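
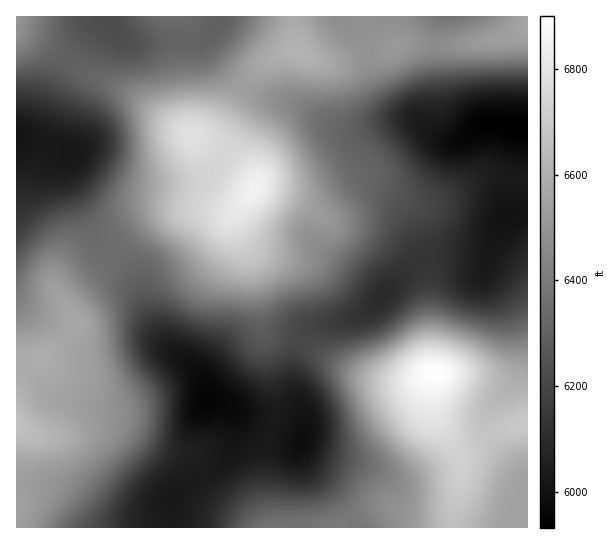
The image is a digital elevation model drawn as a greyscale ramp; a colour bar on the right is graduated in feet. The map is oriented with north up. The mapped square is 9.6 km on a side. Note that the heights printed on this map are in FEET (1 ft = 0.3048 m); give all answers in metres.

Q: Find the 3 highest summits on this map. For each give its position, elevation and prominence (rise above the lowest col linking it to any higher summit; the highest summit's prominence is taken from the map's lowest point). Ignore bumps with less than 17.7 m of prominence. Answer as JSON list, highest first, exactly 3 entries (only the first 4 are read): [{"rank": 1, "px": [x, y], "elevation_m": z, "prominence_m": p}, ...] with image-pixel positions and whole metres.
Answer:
[{"rank": 1, "px": [434, 374], "elevation_m": 2103, "prominence_m": 295}, {"rank": 2, "px": [255, 187], "elevation_m": 2088, "prominence_m": 196}, {"rank": 3, "px": [299, 51], "elevation_m": 2016, "prominence_m": 25}]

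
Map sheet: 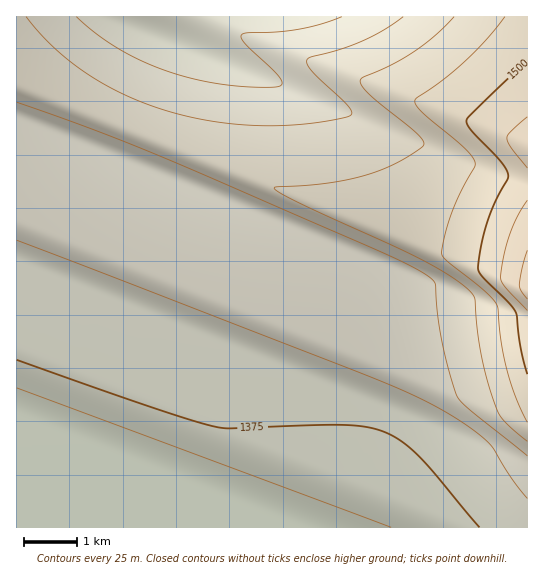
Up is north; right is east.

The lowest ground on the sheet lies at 1330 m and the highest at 1560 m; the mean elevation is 1410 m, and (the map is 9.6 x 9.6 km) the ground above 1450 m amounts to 15.5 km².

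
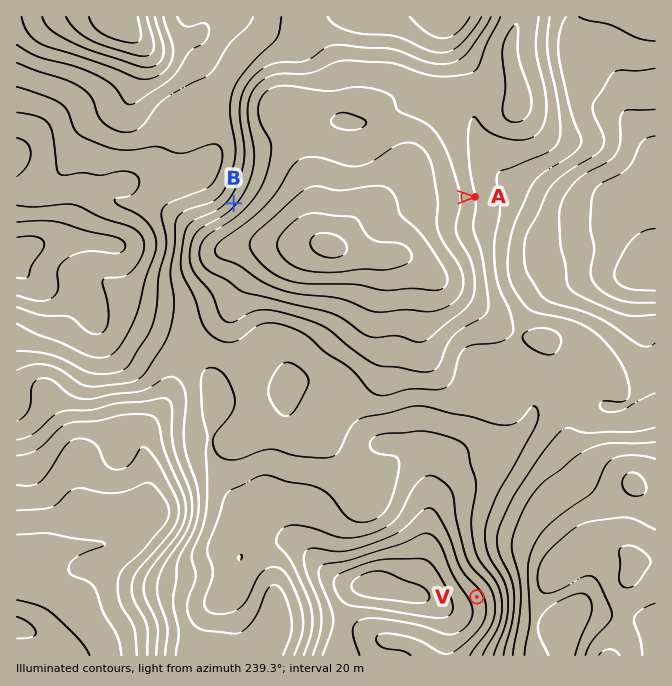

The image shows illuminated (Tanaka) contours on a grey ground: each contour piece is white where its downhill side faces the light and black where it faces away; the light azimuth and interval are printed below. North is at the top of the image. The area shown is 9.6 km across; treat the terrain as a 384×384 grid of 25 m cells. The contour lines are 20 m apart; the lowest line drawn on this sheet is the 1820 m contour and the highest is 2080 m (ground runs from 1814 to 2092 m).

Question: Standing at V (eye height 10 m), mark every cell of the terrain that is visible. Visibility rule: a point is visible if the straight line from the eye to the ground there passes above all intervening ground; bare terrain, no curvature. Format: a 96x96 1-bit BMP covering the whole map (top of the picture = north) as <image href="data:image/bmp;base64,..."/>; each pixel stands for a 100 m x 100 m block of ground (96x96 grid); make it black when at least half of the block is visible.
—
<image width="96" height="96" href="data:image/bmp;base64,Qk2+BAAAAAAAAD4AAAAoAAAAYAAAAGAAAAABAAEAAAAAAIAEAAATCwAAEwsAAAIAAAAAAAAA////AAAAAAAAAAAAAAAAAAAB8H8AAAAAAAAAAAAB8H8AAAAAAAAAAAAB8H8AAAAAAAAAAAAB8P8AAAAAAAAAAAAB+f8AAAAAAAAAAAAB//8AAAAAAAAAAD4B//8AAAAAAAAAAP4B//8AAAAAAAAAAf8B/n8AAAAAAAAAAf8B/n8AAAAAAAAAAf8B//8AAAAAAAAAAf4B//8AAAAAAAAAAf4H//8AAAAAAAAAAf8///8AAAAAAAAAAf////8AAAAAAAAAAf////8AAAAAAAAAAf////8AAAAAAAAAAf////8AAAAAAAAAAf////8AAAAAAAAAAf////8AAAAAAAAAAf////8AAAAAAAAAAf////8AAAAAAAAAAf////8AAAAAAAAAAf////8AAAAAAAAAAP////8AAAAAAAAAAH////8AAAAAAAAAAH////8AAAAAAAAAAH////8AAAAAAAAAAP////8AAAAAAAAAAf////8AAAAAAAAAAf////8AAAAAAAAAAH////8AAAAAAAAAAAf///8AAAAAAAAAAAB///8AAAAAAAAAAAA///8AAAAAAAAAAAA///8AAAAAAAAAAAA///8AAAAAAAAAAAB///8AAAAAAAAAAAB///8AAAAAAAAAAAf///8AAAAAAAAAAA////8AAAAAAAAAAA////8AAAAAAAAAAB/8//8AAAAAAAAAAB/wf/8AAAAAAAAAAAHAf/8AAAAAAAAAAAAAf/8AAAAAAAAAAAAAf/8AAAAAAAAAAAAAf/8AAAAAAAAAAAAwf/8AAAAAAAAAAAB///8AAAAAAAAAAAB///8AAAAAAAAAAAB///8AAAAAAAAAAAD///8AAAAAAAAAAAH///8AAAAAAAAAAAH///8AAAAAAAAAAAH///8AAAAAAAAAAAP///8AAAAAAAAAAAP///8AAAAAAAAAAAP///wAAAAAAAAAAAf//wAAAAAAAAAAAAf//4AAAAAAAAAAAA///4AAAAAAAAAAAD///8AAAAAAAAAAAH/B/8AAAAAAAAAAAH+B/8AAAAAAAAAAAH/B/+AAAAAAAAAAAE/A/+AAAAAAAAAAAH/A//AAAAAAAAAAAP/AD/AAAAAAAAAAAP/gAwAAAAAAAAAAAf/gAAAAAAAAAAAAAf/AAAAAAAAAAAAAA//AAAAAAAAAAAAAA/+AAAAAAAAAAAAAB/4AAAAAAAABAAAQD/wAAAAAAAADgAD///gAAAAAAAABwAH///gAAAAAAAABwAP///gAAAAAAAABwAf///gAAAAAAAADwA////gAAAAAAAADwA////wAAAAAAAAH4B////wAAAAAAAAD4B////wAAAAAAAAD8D////wAAAAAAAAB//////4AAAAAAAAB//////4AAAAAAAAB//////4AEAAAAAAA//////4AMAAAAAAAf/////4AeAAAAAAAP/////4AeAAAAAAAH/////8A8AAAAAAAD/////8A4AAAAAAAD/////+AwAAAAAAAB8////+BwAAAAAAAB8/////BwAA="/>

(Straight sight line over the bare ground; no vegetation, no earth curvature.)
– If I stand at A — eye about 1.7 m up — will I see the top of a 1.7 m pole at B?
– Yes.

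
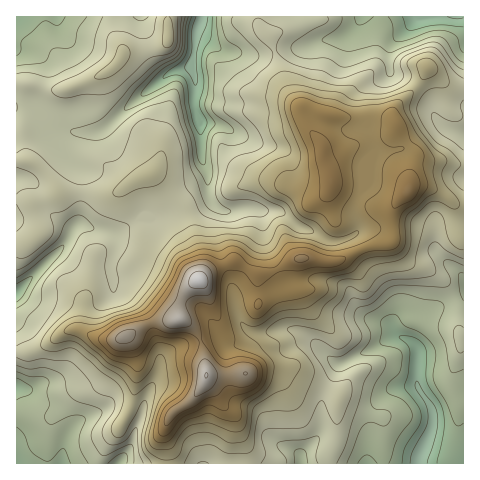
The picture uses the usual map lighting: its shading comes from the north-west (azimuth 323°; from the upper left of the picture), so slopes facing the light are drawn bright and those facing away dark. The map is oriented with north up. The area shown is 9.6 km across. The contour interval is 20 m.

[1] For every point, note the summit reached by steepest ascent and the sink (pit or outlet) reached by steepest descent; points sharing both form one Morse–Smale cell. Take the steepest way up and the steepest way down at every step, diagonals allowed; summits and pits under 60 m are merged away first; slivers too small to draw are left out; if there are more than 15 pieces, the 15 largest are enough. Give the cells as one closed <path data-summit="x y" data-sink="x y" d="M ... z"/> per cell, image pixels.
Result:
<path data-summit="200 280" data-sink="420 455" d="M316 112l-14 0 0 4 6 11 14 18 1 12 7 17 1 9 4 5 23 8 14 10 19 1 4-2-2 34-4 5-24 3-26 14-9 1-15-3-18 0-24 13-9 2-8 0-24-13-23 11-14 10-10 10-4 9-2 18 9 4 11 13 6 25 1 17-10 18-7 6-13 7-9 14-3 7 2 34 298-1 0-257-11-3-21-14-13-4-10 2 1-15 6-14 0-6-12-13-9-18-46-2z"/><path data-summit="200 280" data-sink="201 20" d="M258 16l-90 0 1 24-5 5-25 7-15 1-12 15-14 9-34 13-16 0-17-6-14 0-1 160 11 0 11-10-7-31 26-11 53 2 8-2 14-10 16-7 10 2 30 33 12 45 0 25 9-8 23-11 24 13 8 0 9-2 24-13 18 0 15 3 9-1 26-14 26-5 2-3 0-33-21 0-14-10-23-8-4-5-1-9-7-17-1-12-14-18-5-8-2-11-15-21-13-42-3-6-9-10z"/><path data-summit="200 280" data-sink="17 293" d="M154 175l-13 2-23 15-8 2-53-2-27 11 8 31-11 10-11 1 1 107 12 0 10-4 30-18 11 0 23 9 16 0 28-15 12-4 20-1 0-14 6-13 14-12 1-25-15-49z"/><path data-summit="200 280" data-sink="17 463" d="M182 319l-28 3-35 17-16 0-23-9-11 0-30 18-10 4-12 0-1 111 149 1 2-13-3-21 3-7 9-14 13-7 7-6 10-18-1-17-6-25-10-12z"/><path data-summit="200 280" data-sink="459 17" d="M463 16l-204 0 0 9 11 14 16 48 15 21 0 5 15-1 33 7 46 2-2-9 2-4 25-25 7-15 26 19 11 0z"/><path data-summit="200 280" data-sink="17 17" d="M167 16l-150 0-1 67 15 1 17 6 16 0 34-13 14-9 12-15 15-1 25-7 5-5z"/><path data-summit="200 280" data-sink="201 20" d="M428 68l-8 15-27 29 7 20 16 20 0 6-6 14-1 15 4-2 12 1 16 7 14 11 8 1 1-117-11-1-7-3z"/>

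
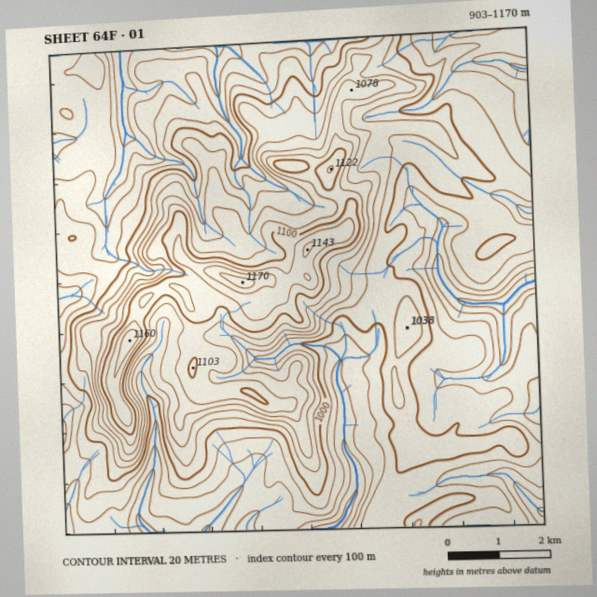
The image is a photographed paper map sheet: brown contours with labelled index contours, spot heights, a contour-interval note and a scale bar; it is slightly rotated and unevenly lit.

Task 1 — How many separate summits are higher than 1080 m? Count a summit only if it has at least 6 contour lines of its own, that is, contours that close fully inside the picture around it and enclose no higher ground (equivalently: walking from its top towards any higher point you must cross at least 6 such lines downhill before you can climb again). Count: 1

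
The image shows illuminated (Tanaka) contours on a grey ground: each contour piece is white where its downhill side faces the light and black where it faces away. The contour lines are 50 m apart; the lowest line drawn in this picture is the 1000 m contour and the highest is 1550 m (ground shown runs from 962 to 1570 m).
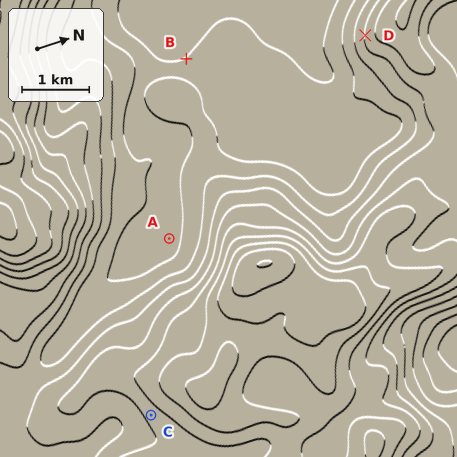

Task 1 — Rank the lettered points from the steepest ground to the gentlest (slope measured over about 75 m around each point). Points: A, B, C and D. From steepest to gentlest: D C B A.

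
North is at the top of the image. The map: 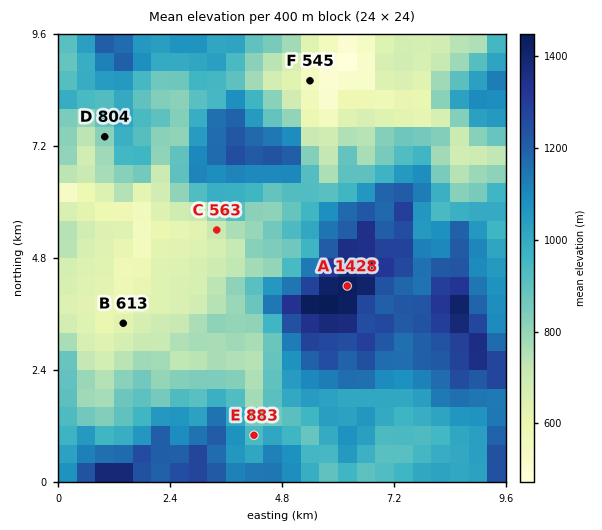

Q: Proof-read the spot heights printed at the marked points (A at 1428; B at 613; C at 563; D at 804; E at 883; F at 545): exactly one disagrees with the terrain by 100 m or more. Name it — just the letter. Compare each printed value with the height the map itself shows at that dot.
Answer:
C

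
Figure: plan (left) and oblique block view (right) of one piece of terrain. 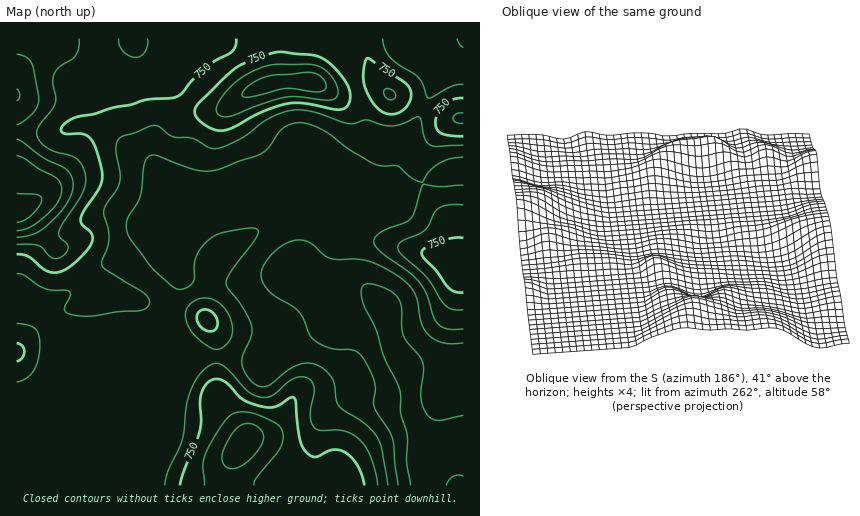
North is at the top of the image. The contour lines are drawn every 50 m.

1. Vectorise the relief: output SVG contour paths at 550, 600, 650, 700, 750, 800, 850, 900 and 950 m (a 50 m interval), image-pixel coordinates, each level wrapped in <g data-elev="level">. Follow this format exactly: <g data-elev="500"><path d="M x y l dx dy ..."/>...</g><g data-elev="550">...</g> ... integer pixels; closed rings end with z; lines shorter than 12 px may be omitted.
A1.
<g data-elev="550"><path d="M411 485l-4-23 0-26-6-23-1-22-16-34-9-29-12-25-2-12 3-6 8-1 13 4 8 5 6 7 3 8 0 19 1 8 5 8 12 14 3 7-2 33 2 9 4 8 5 5 6 1 25-5"/><path d="M463 476l-5-1-5 2-5 4-2 4"/></g><g data-elev="600"><path d="M398 485l-5-45-4-9-15-24-1-6 2-17-10-23-5-7-5-3-25-3-17-8-4-6-5-15-5-7-7-6-18-11-8-8-5-10 2-10 6-9 9-9 10-7 10-2 12 3 15 12 5 3 28 1 14 3 25 13 14 12 6 12 5 25 8 12 7 5 7 2 19 0"/></g><g data-elev="650"><path d="M388 485l-6-36-4-10-13-15-26-18-3-6-3-20-8-10-12-6-13 0-13 7-16 13-7 3-6-1-5-3-8-11-3-7 0-6 9-23 1-10-8-17-16-21-2-6 6-12 24-32 2-5 0-3-8-2-19 3-13 3-8 5-8 8-6 10-3 25-7 6-7 1-8-4-23-21-19-28-3-7 1-8 12-23 5-33 2-6 4-3 8 0 38 14 11 1 9-1 46-17 7-6 12-17 13-7 11 0 12 4 13 7 20 16 21 13 10 3 17 0 13 11 10 5 9-12 9-7 11-4 13-2"/><path d="M463 185l-23 2-17-3-9 28-3 6-6 5-23 9-7 5-1 5 2 4 5 6 28 20 11 11 7 12 7 22 5 7 9 5 15 0"/></g><g data-elev="700"><path d="M378 485l-7-28-5-10-6-7-14-9-10-1-16 0-7-4-3-13 4-24-1-6-4-4-5-2-9 1-8 5-15 13-6 1-6 0-11-5-22-24-6-4-5-1-7 3-7 6-11 17-4 16-5 35-14 31-3 14"/><path d="M17 382l9-4 7-7 5-10 2-16-1-10-4-6-7-4-11-2"/><path d="M214 349l8-1 7-7 3-8 0-11-5-10-7-9-10-4-10 0-7 3-5 5-3 7 1 7 4 8 6 8 10 8z"/><path d="M17 274l7 1 14 10 8 4 23 2 1 5-6 13 3 4 4 2 23 1 24-4 21-1 9-4 2-6-4-6-40-25-4-4 0-3 5-16 2-9-5-28 3-7 10-14 3-9 0-8-4-20 1-10 5-5 29-11 8 1 14 10 20 1 15 9 7 2 9-3 18-8 28-20 21-8 9 0 12 1 36 12 6 1 13-4 22 6 11-2 18-7 3 2 4 20 5 6 7 1 26-1"/><path d="M463 205l-15 0-9 3-5 5-5 12-4 5-23 11-4 6 3 7 26 24 18 27 8 4 10 1"/><path d="M463 85l-11 1-24 12-6-15-4-6-21-14-8-7-5-8-1-9"/></g><g data-elev="750"><path d="M364 485l-2-10-4-9-5-7-7-6-6-3-7 0-18 7-4-1-6-6-6-12-5-40-4 0-16 9-14-1-17-6-16-17-11-4-8 3-6 10-2 9 1 19-1 11-16 40-4 14"/><path d="M17 361l5-3 2-7-2-5-5-3"/><path d="M210 331l4 0 3-3 1-5-1-4-7-8-8-1-5 4 0 8 5 6z"/><path d="M17 254l12 3 18 14 10 1 9-3 9-6 11-12 6-8 0-8-10-11-1-5 3-8 17-27 1-8-1-9-5-19-6-10-8-4-19-1-2-3 3-6 12-7 18-3 19-6 18-3 15-5 25-2 7-2 5-4 10-13 16-14 23-14 4-5 0-7"/><path d="M463 238l-10 0-13 4-14 5-3 3-1 3 2 5 12 13 12 17 7 4 8 0"/><path d="M214 130l7 1 8-2 33-17 26-9 16 0 30 6 8 0 5-2 2-4 0-13-3-8-8-11-9-8-8-5-9-3-29-3-11 1-35 14-13 11-27 27-2 7 2 6 8 7z"/><path d="M385 113l11 1 9-5 6-10-1-9-6-8-36-24-3 3-2 10 2 17 10 17z"/><path d="M463 98l-9 1-9 5-7 9-3 10 2 7 4 3 8 2 14 1"/></g><g data-elev="800"><path d="M254 485l3-8 23-28 3-7 0-8-3-7-6-5-18-8-13-2-9 1-6 5-19 29-6 16 1 22"/><path d="M17 244l22 2 11 11 5 2 7-2 6-7-1-6-8-8 0-5 24-38 3-11-1-9-4-10-6-5-21-7-10-5-6-7-1-7 3-7 12-15 3-7 1-6-3-15 1-8 6-7 15-11 4-8 0-9"/><path d="M223 117l9-1 27-11 26-8 12 0 28 3 8 0 4-4 0-8-8-14-13-9-36-1-13 2-23 10-18 15-7 11-3 7 2 5z"/><path d="M463 113l-7 1-3 4 3 5 7 0"/><path d="M388 99l6 0 2-4-4-5-6-1-2 1 0 3z"/><path d="M119 39l0 5 4 7 6 4 7 2 5-1 4-4 2-6 1-7"/></g><g data-elev="850"><path d="M228 468l7 0 8-3 8-7 8-9 4-7 1-6-3-5-4-5-7-2-6 0-6 3-6 7-7 13-3 9 1 7z"/><path d="M17 237l18-4 15-11 17-19 5-9 1-10-2-8-5-7-23-11-19-15-7-4"/><path d="M17 125l7-4 9-8 4-7 2-7-7-36-6-6-9-3"/><path d="M244 97l11-1 31-8 34 4 5-2 1-5-4-8-9-4-40 2-11 3-13 7-6 7-1 3z"/></g><g data-elev="900"><path d="M17 231l14-5 17-12 11-13 3-12-2-7-4-5-17-8-15-11-7-2"/><path d="M17 101l3-5-1-5-2-2"/></g><g data-elev="950"><path d="M17 222l7-1 7-5 8-9 3-7-1-3-3-2-21-2"/></g>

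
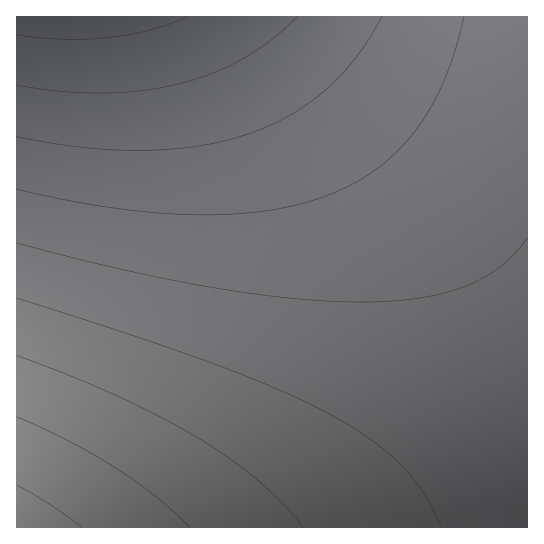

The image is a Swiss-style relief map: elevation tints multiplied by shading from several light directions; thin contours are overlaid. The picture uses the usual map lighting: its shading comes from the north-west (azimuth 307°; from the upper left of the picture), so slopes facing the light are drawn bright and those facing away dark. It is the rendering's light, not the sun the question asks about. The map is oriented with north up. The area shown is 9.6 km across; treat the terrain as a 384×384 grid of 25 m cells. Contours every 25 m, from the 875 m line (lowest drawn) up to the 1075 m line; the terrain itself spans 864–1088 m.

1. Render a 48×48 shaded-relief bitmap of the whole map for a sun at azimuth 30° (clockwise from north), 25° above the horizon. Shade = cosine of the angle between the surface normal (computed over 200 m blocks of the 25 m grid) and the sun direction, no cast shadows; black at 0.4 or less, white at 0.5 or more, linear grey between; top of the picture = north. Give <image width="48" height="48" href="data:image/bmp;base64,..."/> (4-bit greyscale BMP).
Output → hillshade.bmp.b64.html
<image width="48" height="48" href="data:image/bmp;base64,Qk32BAAAAAAAAHYAAAAoAAAAMAAAADAAAAABAAQAAAAAAIAEAAATCwAAEwsAABAAAAAAAAAAAAAAABEREQAiIiIAMzMzAERERABVVVUAZmZmAHd3dwCIiIgAmZmZAKqqqgC7u7sAzMzMAN3d3QDu7u4A////AGZmZmZmZmZmZmZVVVVVVVVVVVRERERERGZmZmZmZmZmZmZlVVVVVVVVVVRERERERGZmZmZmZmZmZmZlVVVVVVVVVVRERERERGZmZmZmZmZmZmZmVVVVVVVVVVRERERERGZmZmZmZmZmZmZmVVVVVVVVVVVERERERGZmZmZmZmZmZmZmVVVVVVVVVVVERERERGZmZmZmZmZmZmZmZVVVVVVVVVVERERERGZmZmZmZmZmZmZmZVVVVVVVVVVERERERGZmZmZmZmZmZmZmZVVVVVVVVVVERERERGZmZmZmZmZmZmZmZVVVVVVVVVVERERERGZmZmZmZmZmZmZmZVVVVVVVVVVERERERGZmZmZmZmZmZmZmZVVVVVVVVVRERERERGZmZmZmZmZmZmZmZVVVVVVVVVRERERERHdmZmZmZmZmZmZmZVVVVVVVVVRERERERHd2ZmZmZmZmZmZmZVVVVVVVVVRERERERHd3ZmZmZmZmZmZmZVVVVVVVVVRERERERHd3dmZmZmZmZmZmZVVVVVVVVURERERERHd3dmZmZmZmZmZmVVVVVVVVVURERERERHd3dmZmZmZmZmZmVVVVVVVVVURERERERHd3d2ZmZmZmZmZmVVVVVVVVVERERERERHd3d2ZmZmZmZmZmVVVVVVVVVERERERERHd3d2ZmZmZmZmZmVVVVVVVVRERERERERHd3d2ZmZmZmZmZlVVVVVVVVRERERERERHd3d2ZmZmZmZmZlVVVVVVVVRERERERERHd3d2ZmZmZmZmZlVVVVVVVURERERERERHd3d2ZmZmZmZmZVVVVVVVVURERERERERHd3d2ZmZmZmZmZVVVVVVVVEREREREREQ3d3d2ZmZmZmZmZVVVVVVVVEREREREREQ3d3dmZmZmZmZmVVVVVVVVREREREREREM3d3dmZmZmZmZmVVVVVVVVRERERERERDM3d3dmZmZmZmZmVVVVVVVUREREREREQzM3d3dmZmZmZmZlVVVVVVVUREREREREMzM3d3dmZmZmZmZlVVVVVVVEREREREREMzM3d3dmZmZmZmZlVVVVVVVERERERERDMzM3d3dmZmZmZmZVVVVVVVREREREREQzMzM3d3dmZmZmZmZVVVVVVVREREREREMzMzM3d3dmZmZmZmZVVVVVVURERERERDMzMzM3d3dmZmZmZmVVVVVVVURERERERDMzMzM3d3ZmZmZmZmVVVVVVVEREREREQzMzMzM3d3ZmZmZmZmVVVVVVVEREREREMzMzMzM3d3ZmZmZmZlVVVVVVRERERERDMzMzMzM3d3ZmZmZmZlVVVVVVRERERERDMzMzMzM3d3ZmZmZmZlVVVVVUREREREQzMzMzMzM3d3ZmZmZmZlVVVVVUREREREMzMzMzMzM3d3ZmZmZmZVVVVVVUREREREMzMzMzMzM3d3ZmZmZmZVVVVVVERERERDMzMzMzMzM3d3ZmZmZmZVVVVVVERERERDMzMzMzMzM3d3ZmZmZmZVVVVVREREREQzMzMzMzMzMg=="/>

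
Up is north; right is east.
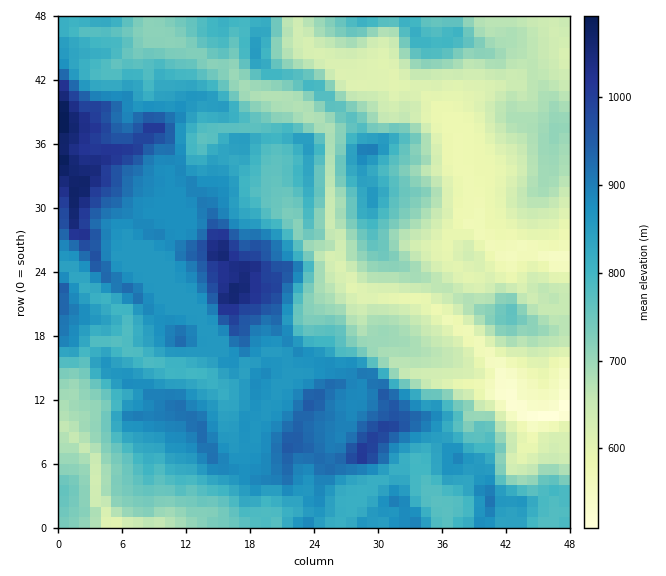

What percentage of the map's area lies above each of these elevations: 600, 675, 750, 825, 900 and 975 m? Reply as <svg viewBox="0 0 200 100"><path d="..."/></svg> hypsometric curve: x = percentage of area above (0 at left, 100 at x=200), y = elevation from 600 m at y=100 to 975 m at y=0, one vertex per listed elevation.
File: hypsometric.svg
<svg viewBox="0 0 200 100"><path d="M184 100l-36-20-34-20-37-20-49-20-18-20"/></svg>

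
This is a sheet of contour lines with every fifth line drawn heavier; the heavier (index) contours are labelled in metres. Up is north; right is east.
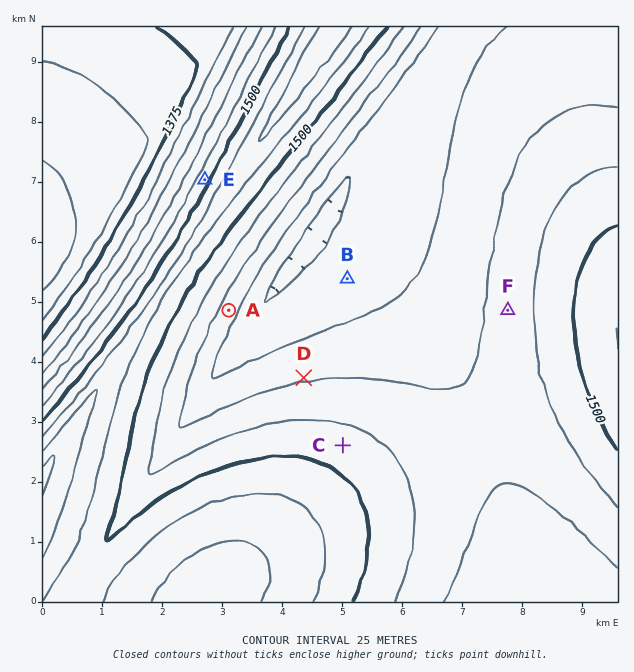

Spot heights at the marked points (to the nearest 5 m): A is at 1435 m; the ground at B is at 1410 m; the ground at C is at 1485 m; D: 1445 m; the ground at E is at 1490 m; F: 1460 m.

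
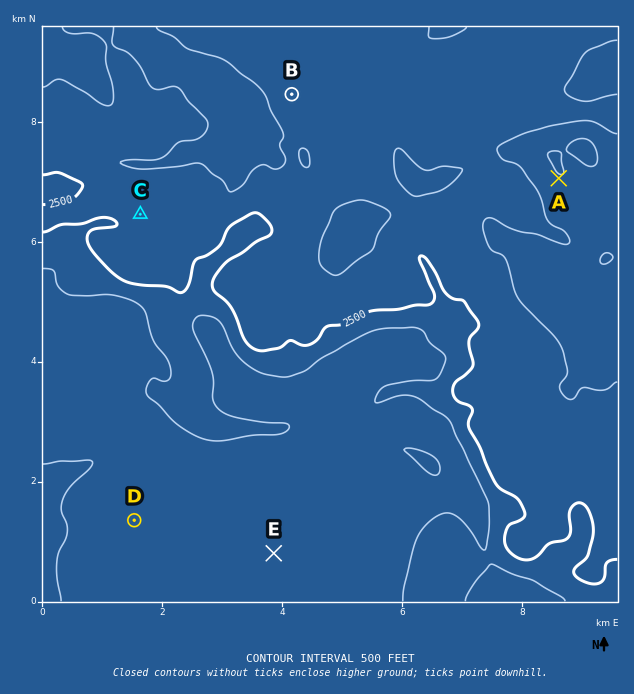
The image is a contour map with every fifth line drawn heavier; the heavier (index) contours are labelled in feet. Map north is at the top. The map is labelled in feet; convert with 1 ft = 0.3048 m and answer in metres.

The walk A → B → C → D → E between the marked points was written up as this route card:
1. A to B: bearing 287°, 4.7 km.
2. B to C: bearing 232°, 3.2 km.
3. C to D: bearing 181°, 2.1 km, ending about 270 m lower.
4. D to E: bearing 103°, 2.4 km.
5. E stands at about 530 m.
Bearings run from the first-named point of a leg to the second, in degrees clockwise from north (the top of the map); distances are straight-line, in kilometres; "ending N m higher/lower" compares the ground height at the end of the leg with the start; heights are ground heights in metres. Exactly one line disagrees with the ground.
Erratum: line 3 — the distance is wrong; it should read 5.1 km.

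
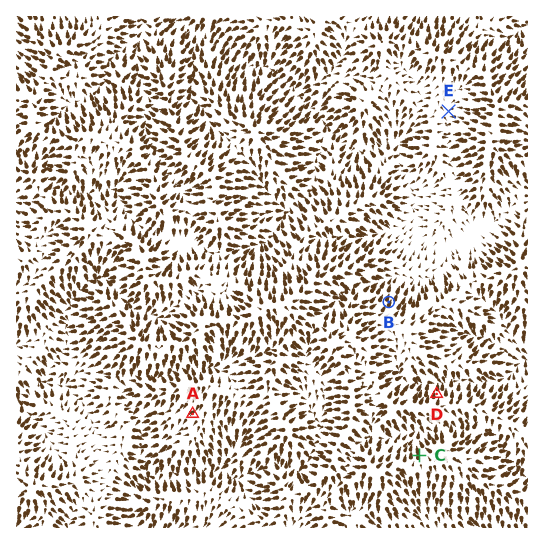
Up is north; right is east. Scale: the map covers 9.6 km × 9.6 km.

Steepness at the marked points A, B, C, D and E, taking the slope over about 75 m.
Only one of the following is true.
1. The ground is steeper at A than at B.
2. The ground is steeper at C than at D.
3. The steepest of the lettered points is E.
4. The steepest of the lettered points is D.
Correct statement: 4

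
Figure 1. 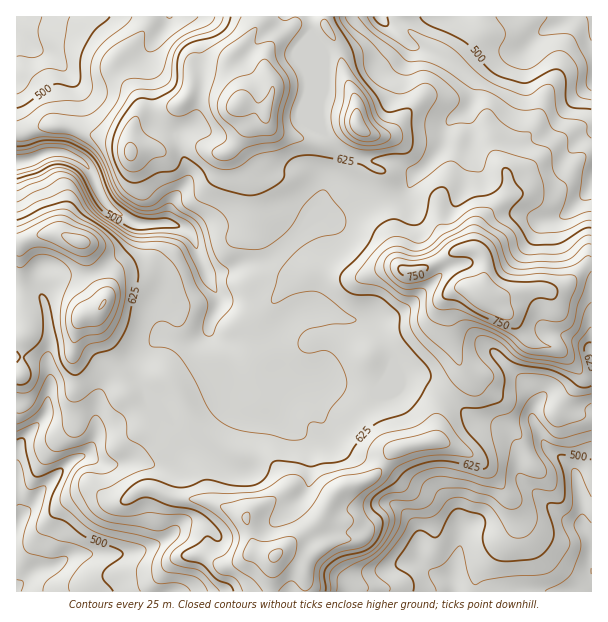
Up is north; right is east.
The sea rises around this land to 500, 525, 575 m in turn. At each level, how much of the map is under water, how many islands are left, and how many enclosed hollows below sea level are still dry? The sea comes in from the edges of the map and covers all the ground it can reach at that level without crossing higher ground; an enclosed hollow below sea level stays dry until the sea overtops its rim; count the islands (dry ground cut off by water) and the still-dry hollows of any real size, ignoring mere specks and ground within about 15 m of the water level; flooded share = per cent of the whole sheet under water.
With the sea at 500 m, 12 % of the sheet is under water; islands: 0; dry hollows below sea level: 0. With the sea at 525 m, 17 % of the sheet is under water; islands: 0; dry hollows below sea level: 0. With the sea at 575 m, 30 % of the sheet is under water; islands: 0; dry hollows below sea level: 0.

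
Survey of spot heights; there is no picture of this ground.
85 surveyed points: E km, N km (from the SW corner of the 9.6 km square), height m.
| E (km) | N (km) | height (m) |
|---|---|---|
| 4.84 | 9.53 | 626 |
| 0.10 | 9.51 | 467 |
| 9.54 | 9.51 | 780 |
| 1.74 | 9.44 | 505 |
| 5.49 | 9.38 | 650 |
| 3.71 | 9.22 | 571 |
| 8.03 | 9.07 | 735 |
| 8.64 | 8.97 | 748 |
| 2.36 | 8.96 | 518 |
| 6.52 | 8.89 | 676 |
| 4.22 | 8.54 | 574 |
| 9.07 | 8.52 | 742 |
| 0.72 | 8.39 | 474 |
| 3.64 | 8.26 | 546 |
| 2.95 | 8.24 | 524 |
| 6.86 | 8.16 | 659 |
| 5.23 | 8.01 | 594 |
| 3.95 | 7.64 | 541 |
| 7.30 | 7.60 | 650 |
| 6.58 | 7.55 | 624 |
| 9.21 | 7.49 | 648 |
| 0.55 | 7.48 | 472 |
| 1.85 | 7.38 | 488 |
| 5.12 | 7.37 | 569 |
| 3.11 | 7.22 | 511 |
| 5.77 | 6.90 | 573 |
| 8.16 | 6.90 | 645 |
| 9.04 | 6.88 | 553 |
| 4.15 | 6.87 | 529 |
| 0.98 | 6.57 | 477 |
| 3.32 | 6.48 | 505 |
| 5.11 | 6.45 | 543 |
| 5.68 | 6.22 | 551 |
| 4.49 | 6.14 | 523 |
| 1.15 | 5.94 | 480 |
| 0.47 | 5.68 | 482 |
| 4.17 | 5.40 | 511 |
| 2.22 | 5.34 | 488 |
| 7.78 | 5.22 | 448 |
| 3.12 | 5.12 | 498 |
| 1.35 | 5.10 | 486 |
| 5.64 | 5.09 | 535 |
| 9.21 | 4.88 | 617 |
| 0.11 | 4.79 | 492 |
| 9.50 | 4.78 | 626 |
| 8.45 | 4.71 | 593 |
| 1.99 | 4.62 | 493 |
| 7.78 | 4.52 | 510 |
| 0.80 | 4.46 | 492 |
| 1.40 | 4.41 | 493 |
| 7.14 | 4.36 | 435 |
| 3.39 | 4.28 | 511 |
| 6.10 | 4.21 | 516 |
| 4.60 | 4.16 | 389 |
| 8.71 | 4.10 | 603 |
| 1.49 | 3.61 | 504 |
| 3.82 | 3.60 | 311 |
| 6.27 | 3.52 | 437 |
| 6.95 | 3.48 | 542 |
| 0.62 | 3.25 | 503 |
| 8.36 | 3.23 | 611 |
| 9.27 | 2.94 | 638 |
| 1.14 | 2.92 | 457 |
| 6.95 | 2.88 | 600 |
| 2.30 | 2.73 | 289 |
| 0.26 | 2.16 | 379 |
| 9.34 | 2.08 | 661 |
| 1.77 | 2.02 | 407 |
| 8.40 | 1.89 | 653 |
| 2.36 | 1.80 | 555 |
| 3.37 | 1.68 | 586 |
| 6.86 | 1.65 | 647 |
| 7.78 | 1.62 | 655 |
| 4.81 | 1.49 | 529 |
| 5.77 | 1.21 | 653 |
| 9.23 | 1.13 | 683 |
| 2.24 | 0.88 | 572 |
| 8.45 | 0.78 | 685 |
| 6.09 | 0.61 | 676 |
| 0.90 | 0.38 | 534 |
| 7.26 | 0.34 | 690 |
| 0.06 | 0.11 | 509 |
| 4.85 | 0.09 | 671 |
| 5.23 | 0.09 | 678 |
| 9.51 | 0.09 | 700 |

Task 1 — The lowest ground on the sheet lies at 265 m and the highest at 780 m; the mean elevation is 550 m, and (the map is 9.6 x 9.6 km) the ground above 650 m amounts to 16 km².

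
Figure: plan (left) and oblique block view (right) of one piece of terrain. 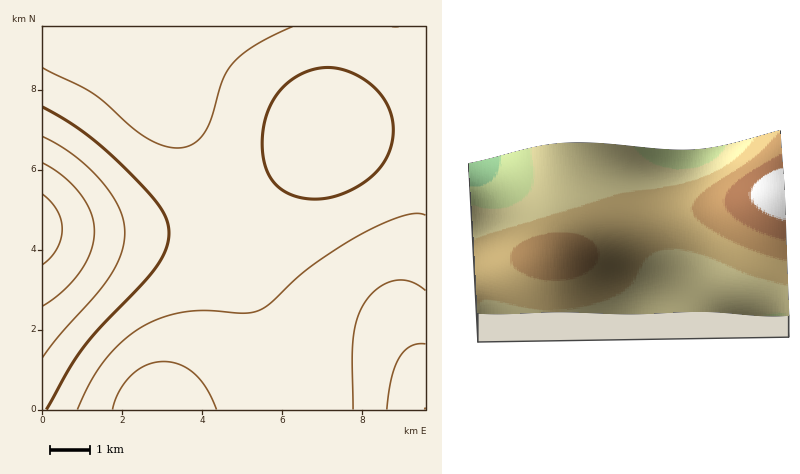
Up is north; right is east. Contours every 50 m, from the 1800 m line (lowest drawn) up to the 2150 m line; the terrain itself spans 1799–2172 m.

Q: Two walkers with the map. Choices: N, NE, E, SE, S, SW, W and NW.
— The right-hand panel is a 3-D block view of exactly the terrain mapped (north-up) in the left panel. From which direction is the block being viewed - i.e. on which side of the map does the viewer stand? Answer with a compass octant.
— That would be N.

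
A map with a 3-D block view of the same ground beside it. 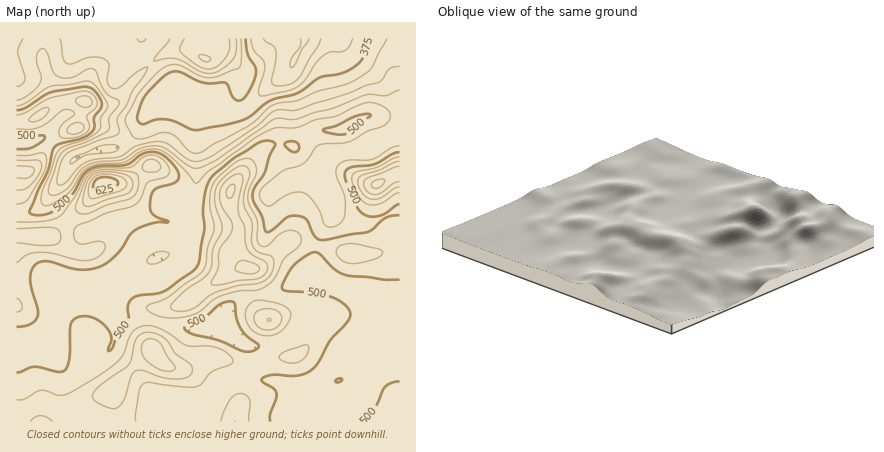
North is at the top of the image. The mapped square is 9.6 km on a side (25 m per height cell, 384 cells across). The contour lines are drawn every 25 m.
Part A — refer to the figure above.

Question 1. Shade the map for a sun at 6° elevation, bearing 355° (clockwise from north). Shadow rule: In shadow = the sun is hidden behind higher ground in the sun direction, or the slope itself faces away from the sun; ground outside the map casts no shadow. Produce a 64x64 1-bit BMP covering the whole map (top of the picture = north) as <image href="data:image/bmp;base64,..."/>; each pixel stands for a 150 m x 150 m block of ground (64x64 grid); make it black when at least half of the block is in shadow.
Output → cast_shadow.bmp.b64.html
<image width="64" height="64" href="data:image/bmp;base64,Qk0+AgAAAAAAAD4AAAAoAAAAQAAAAEAAAAABAAEAAAAAAAACAAATCwAAEwsAAAIAAAAAAAAA////AAAAAAAAAAAAAAAAAAAAAAAAAAAAAAAAAAAAAAAAAAAAAAAAAAAAAOAAAAAAAAAB8AAAAAAAAAP4AAAAAAAAA/AAAAAAAAADgAAAAAAAAAAAAAAAAAAAAAAAAAAAAAAAAAAAAAAAAAAAAGAAAAAAAAAA8AAAAAAAAAH4AAAAAAAcAPgAAAAAAD8AAAAAAAAAf+AAAAAAAAAf+AAAAAAAAAf8AAAAAAAAAf+AAAAAAAAA/8AAAAAAAAB/4AAAAAAAAB/gAAAAAAAAB+AAAAw8AAAAAAAAHjwAAAAAAAAeAAAAAAAAAD4AAAAAAAAAPAAAAAAAAAAAAAAAAAAAAAADAAAAAAAAAA/AAAAAAAAAH+AAAAAAHAAf8AAAAAA+AB/wAAAAAD/wD/AAAAAAPzgH8AAAAAB/PAfhgAEAAD88AAPAAYAABzyAA4ABgAABD8ADAAAAAAAH8AAAAAAAAAP4AAAAAAAAA/wAAAAAAAAD/wAAAAAAAGH/gAAAAA8A+P+AAAAAB4D4PgAAAAAAAHwAAAAAAAAADAwAAAAAAAAAHuAAAAAAAAA8IACAAAAAAAAAA8AAAAAAAAwH4AAAAAAADg/gAAAAAAAH//AAAAAAAAP/8AAAAAAAAf/wAAAAAAAA//AAAAAAAAB4AAAAAAAAAAAAAAAAAAAAAAAAAAAAAAAAAAAAAA=="/>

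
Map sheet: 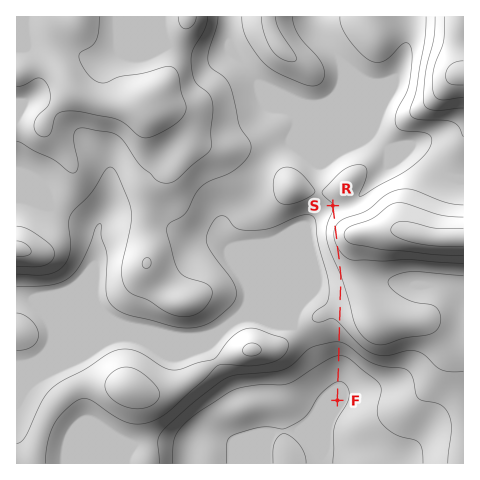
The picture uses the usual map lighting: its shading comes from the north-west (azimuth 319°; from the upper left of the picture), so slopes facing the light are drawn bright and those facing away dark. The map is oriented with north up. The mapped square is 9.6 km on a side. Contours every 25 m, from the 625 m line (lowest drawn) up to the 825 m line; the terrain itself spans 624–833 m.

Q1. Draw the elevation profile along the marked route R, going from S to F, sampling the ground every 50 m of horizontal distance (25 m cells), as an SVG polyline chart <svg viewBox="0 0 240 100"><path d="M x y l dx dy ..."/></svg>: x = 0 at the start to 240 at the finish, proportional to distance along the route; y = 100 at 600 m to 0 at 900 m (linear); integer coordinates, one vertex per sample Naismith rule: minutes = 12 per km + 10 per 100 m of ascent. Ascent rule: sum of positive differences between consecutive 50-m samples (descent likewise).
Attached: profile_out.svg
<svg viewBox="0 0 240 100"><path d="M0 59l3 0 3-1 3 0 2-1 3-1 3-2 3-1 3-1 3-2 3-1 3-1 2 0 3 0 3 0 3 0 3 0 3 1 3 1 2 1 3 1 3 1 3 0 3 1 3 1 3 1 3 0 2 1 3 0 3 1 3 0 3 1 3 0 3 1 2 0 3 1 3 0 3 1 3 0 3 1 3 0 3 0 2 1 3 0 3 0 3 0 3 1 3 0 3 0 2 1 3 0 3 1 3 1 3 0 3 1 3 1 3 2 2 1 3 1 3 2 3 1 3 1 3 2 3 1 2 2 3 1 3 1 3 1 3 1 3 1 3 1 3 0 2 1 3 1 3 0 3 0 3 1 3 0 3 0 2 0 3 0 3 0 3 0 3 0 2 0"/></svg>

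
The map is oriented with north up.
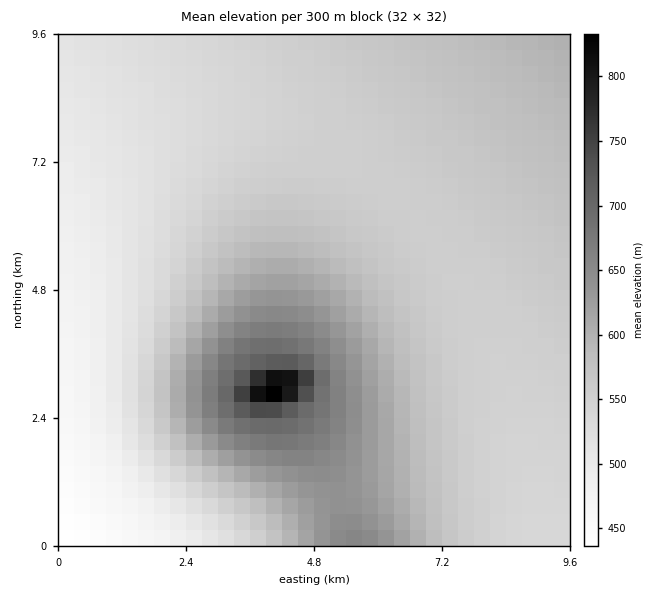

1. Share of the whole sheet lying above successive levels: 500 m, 90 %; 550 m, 63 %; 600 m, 18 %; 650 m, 7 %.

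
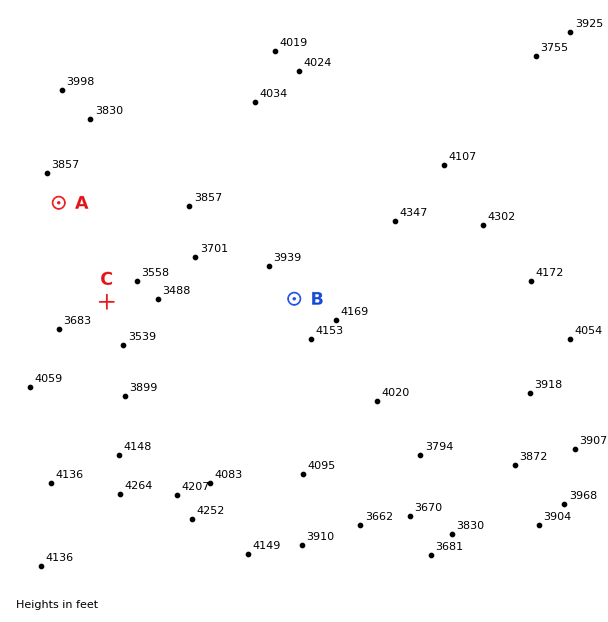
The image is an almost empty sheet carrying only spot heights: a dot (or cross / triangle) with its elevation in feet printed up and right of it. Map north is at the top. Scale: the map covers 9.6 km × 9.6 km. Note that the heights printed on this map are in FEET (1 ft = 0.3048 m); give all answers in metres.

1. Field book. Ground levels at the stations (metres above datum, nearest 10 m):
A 1140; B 1260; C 1080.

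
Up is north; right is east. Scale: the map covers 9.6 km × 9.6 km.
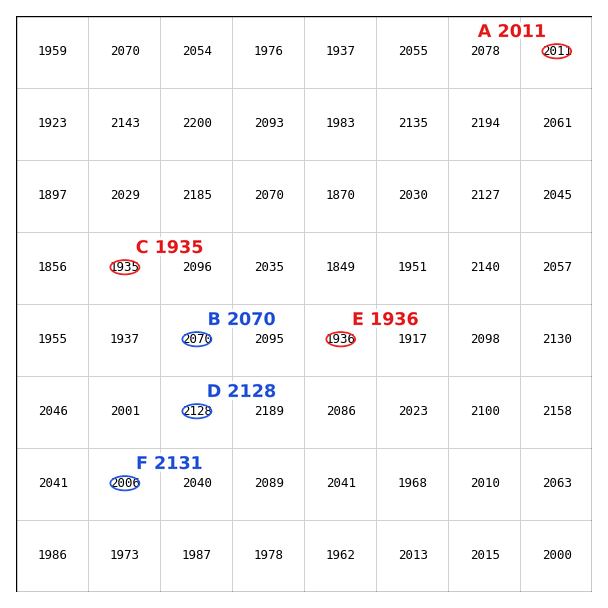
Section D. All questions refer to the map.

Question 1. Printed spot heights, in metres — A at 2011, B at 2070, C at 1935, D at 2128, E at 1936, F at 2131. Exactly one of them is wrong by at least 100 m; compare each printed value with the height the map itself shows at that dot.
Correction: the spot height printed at F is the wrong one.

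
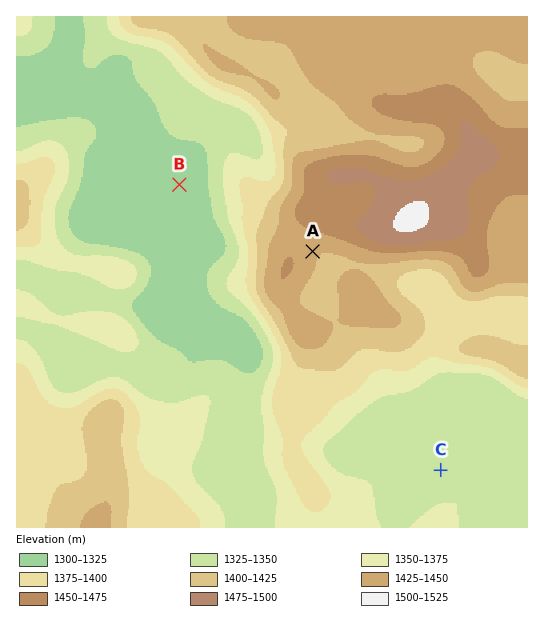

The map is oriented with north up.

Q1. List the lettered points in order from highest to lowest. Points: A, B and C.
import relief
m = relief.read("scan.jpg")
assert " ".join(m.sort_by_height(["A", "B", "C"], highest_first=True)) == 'A C B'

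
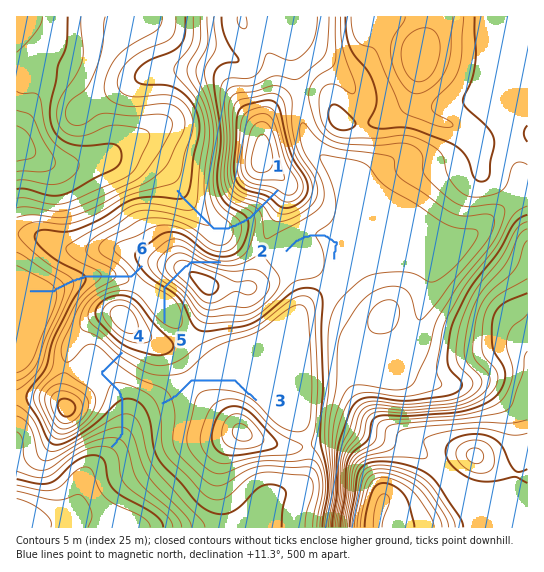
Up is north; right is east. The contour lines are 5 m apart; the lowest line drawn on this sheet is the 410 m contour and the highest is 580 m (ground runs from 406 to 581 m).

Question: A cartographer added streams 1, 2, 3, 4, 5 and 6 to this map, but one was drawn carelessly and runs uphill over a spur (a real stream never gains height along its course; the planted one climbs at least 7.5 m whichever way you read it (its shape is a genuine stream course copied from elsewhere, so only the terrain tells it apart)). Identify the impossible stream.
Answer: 5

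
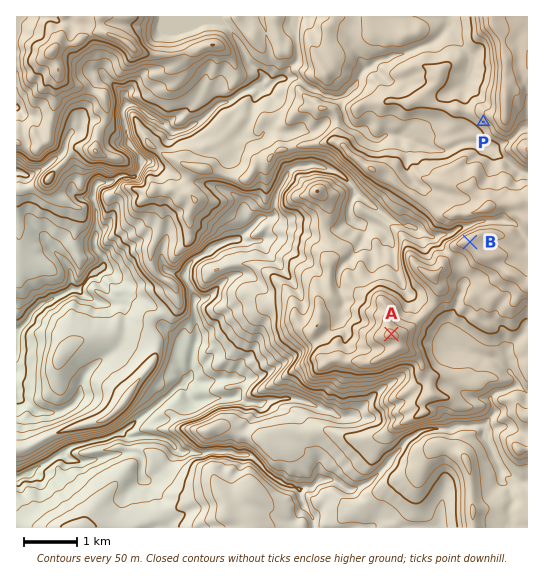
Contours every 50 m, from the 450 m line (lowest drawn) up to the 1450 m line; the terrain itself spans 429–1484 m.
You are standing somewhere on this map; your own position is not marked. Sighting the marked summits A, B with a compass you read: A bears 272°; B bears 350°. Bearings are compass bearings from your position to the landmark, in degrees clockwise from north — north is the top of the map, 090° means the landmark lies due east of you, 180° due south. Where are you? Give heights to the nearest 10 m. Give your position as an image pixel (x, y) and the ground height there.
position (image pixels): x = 487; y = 337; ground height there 1230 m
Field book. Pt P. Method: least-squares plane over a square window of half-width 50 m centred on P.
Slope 25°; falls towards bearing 222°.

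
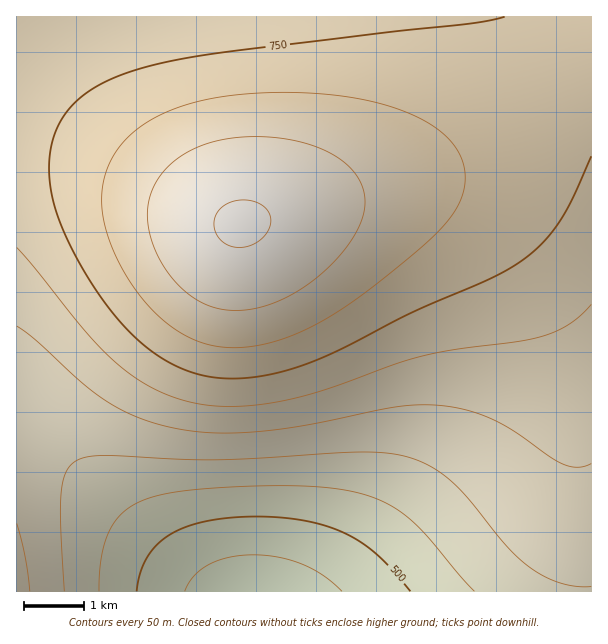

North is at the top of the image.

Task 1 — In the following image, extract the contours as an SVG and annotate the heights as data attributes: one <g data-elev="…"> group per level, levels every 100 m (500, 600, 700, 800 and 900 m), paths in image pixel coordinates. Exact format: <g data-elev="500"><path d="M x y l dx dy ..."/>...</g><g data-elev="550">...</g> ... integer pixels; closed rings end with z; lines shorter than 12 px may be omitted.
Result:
<g data-elev="500"><path d="M137 591l3-18 7-15 9-13 14-10 16-8 20-6 24-3 27-1 25 1 24 3 21 5 20 8 15 9 16 12 32 36"/></g><g data-elev="600"><path d="M64 591l-3-66 0-34 5-20 5-6 7-5 11-3 16-2 80 4 42 1 133-8 23 1 18 2 16 5 15 7 15 10 13 12 45 56 23 21 15 10 17 7 16 3 15 0"/></g><g data-elev="700"><path d="M17 248l71 87 34 33 21 15 21 10 24 8 24 5 34 0 39-6 41-11 69-25 27-8 31-6 62-8 24-5 15-5 13-7 12-8 12-13"/></g><g data-elev="800"><path d="M220 347l20 1 23-4 23-6 24-11 24-13 25-17 65-52 16-15 11-14 8-12 5-13 1-14-2-13-5-12-8-11-10-10-15-10-17-8-19-7-44-9-51-5-52 2-45 8-20 6-18 7-15 9-12 10-11 10-8 13-6 13-4 15-1 15 1 15 3 16 7 18 9 20 11 18 13 16 13 14 15 12 15 8 15 6z"/></g><g data-elev="900"><path d="M231 246l9 2 9-2 9-4 7-6 4-8 2-7-2-8-5-6-10-6-14-1-12 3-9 7-5 11 1 10 6 9z"/></g>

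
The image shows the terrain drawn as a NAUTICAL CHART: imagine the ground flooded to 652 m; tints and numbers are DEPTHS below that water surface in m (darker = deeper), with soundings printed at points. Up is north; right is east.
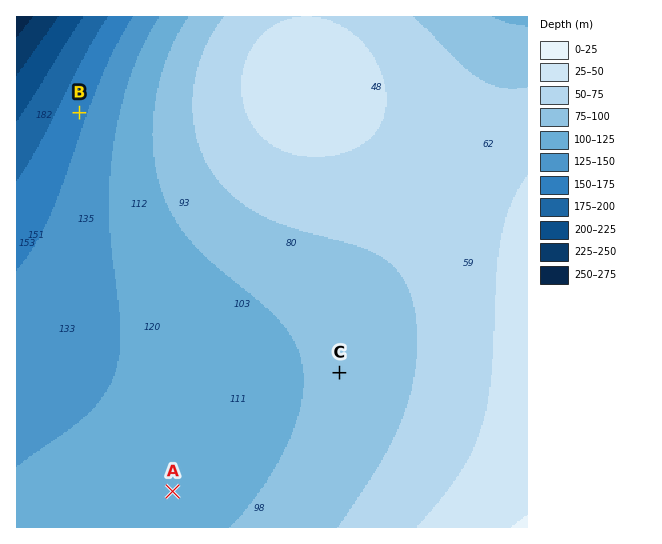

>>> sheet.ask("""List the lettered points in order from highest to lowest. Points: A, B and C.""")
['C', 'A', 'B']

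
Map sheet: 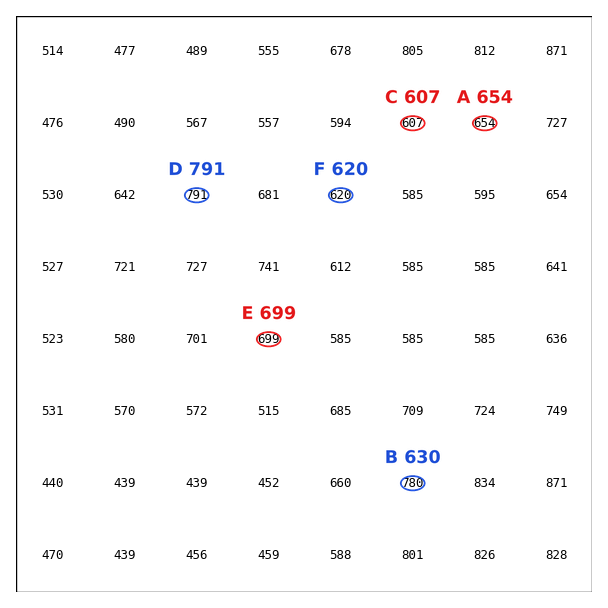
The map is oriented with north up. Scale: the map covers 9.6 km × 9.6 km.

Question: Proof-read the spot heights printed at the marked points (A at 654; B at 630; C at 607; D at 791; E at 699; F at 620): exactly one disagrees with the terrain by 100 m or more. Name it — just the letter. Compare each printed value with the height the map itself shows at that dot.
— B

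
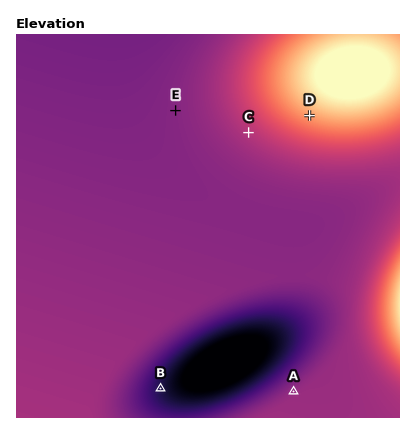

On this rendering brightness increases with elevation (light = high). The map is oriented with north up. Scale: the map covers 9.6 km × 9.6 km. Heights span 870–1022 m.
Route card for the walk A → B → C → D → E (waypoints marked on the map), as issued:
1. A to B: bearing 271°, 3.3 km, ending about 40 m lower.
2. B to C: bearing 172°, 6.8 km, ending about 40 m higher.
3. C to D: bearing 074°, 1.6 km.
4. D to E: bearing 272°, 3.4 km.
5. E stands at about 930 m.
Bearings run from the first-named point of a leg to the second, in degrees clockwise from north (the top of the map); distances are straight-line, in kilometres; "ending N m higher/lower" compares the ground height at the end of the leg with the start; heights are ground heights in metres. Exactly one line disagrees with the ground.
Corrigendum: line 2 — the bearing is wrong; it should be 019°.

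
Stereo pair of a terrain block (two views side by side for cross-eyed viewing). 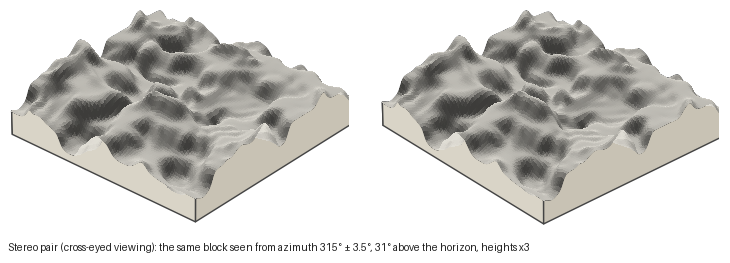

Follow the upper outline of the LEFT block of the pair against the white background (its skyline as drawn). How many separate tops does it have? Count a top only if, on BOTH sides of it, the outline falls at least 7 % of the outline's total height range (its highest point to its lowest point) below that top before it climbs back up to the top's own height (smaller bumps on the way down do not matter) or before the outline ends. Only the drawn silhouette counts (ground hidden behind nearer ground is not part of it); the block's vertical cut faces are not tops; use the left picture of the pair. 2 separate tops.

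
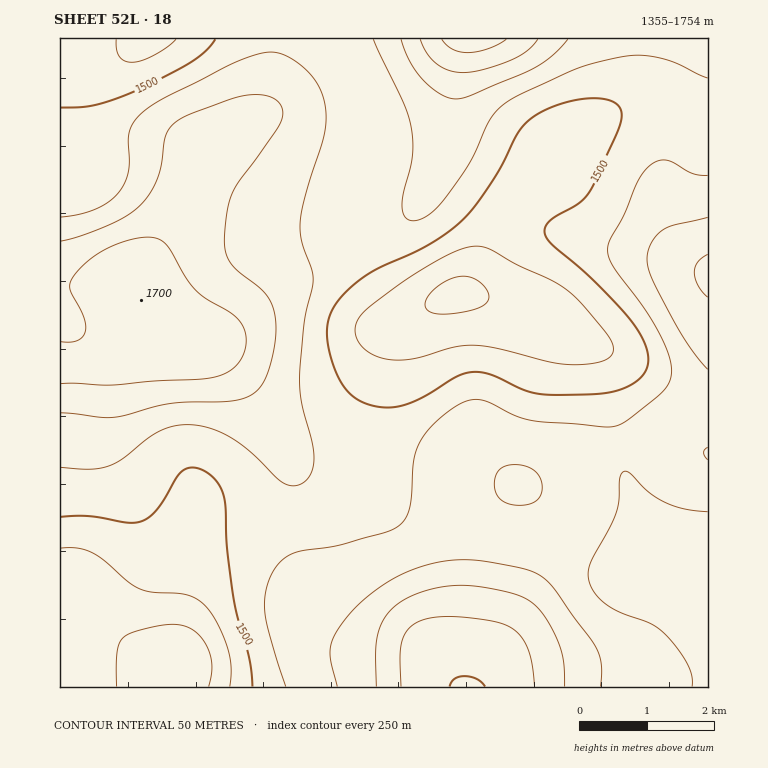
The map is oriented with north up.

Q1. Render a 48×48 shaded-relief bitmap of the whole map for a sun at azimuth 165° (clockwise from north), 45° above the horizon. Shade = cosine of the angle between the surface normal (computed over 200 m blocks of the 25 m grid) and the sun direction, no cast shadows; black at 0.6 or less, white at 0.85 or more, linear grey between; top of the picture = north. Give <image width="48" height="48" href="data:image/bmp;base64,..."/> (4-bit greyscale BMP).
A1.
<image width="48" height="48" href="data:image/bmp;base64,Qk32BAAAAAAAAHYAAAAoAAAAMAAAADAAAAABAAQAAAAAAIAEAAATCwAAEwsAABAAAAAAAAAAAAAAABEREQAiIiIAMzMzAERERABVVVUAZmZmAHd3dwCIiIgAmZmZAKqqqgC7u7sAzMzMAN3d3QDu7u4A////AHd3d3dlRERWd3ZmVVVWVVVmd3d3d3d3Znd3eId2VEVWZ3ZmVVVVVVVWZ3d3d3d2ZndniJmIdlZmZmZlVUVVRERVZmZmZmZmZXZniaqph2ZmZmZVRERERERFVlVVVWZmVXZniau6mHZmZmVUQyIjNERERVRERVVWZmZ3iau6mGZmZlVUMhESMzMzNERERVVWZmd4iaqql2VVVVVEMhABEiIiI0RVVVVWZ3eIiZmZh2VVVVREMhAAARERI0VmZVVWZ4iIiIiId2VVVVREMyEREREiNFZ3dmZmZ5mZiIiHdmVVVVVVRDIiIjNERWeIh3Znd6qZiIiHdmZVVVVlVUQ0RVVmZ3iIiId3h7qpmIh3dmZmZmZmZVVVVmd3d4iIiIiIiKqpmIh3dmZmZmZmZmVVZnd4iHd3iIiJmaqpmIh3dmZnd3ZmZmZmZmd3d3d3d3iJmZmZmIh3d3Z3d3dmZmZmZmZ3d3d3d3eImYmZmYiHd3d3d3dmZmZmZmZmZmZ3d3d4iIiZmZiIiIiHd3dmVWZmZmZlVWZnd3d3d4iZmqmZmZiId3ZlVVVVVmVVRFVmd3d3ZpmZqru6qpmId2ZlVURERVVEMzRFZmZmZqqqq7zLuqmId2ZVVEMyM0QzIiIzREVVVbuqu8zMy6qYd2ZVVDMhEjMyIREiIiM0Vrqqu7zMzLqYh2ZlVEMhESIiIREREREkVpmZqru8zLqph3ZlREMyEREiIiERERE0Z3d4iZqqq6qZiHdlRDMyIREiMzMzMyNFd2ZmeImZmZmZiIdlREMzIREjNEREVVVmeFVmd4h3d3eIiIdmVUQzIhIzRFVWZ3d3iGZmd3dmVVZniIiId2VDIiM0RVZniIh4iGZ3d3ZlRERWeJmamYdkMzRFVmd4iZiHd3d3d2ZVQzRWeJmruqmHZVVmd4iJmZh3d2ZmZmVVRERVZ4mqu7u6mHd4iZmZmYh3d1VUVVVVVVVVZneJq8zMupmZmqqZiHdmZjMzM0VWZmZmZmZnibzd3LqZqpmId2ZVVREREjVmd3ZmZmZmaJvN3LqZiIh2VVREMwAAATRnd3d3d3dmZom8zLmHd2ZUREQzIgAAASRnd3d3d3d2VWibu6l2ZVVEREQzIiEAASRWd3d3eIh2ZVaJqql2VVVEREREMjMiIjRWd4iIiIiHZVVomqmHZVVURERUQ1VEMzRWd4iIiIiHZVVXmqqYdmVVRERVVGZlVEVWd4iIiIiHdlVWiaqYd2ZlRERVVXdmZVVWZ3iIiIiIdlVWeZmYh2ZlVERFVWZmVVVVZneIiIiIdmZmeJmZh3dmVERVZmZUQzNEVWZ3iIiHd2ZmeJmqmId2ZVVWZ1VDIREiNFVmd3d3d3d3iJq7upmIdmVmd0RDEAABIjRFVmZ3d3d4mrvMzLqpiHd3eERDIAAAASMzRFZnd3eJq83d3cu6qYiIiEVVMgAAABIzRFZnd3eKvN3u7cy7qpmIiFZmVCEAASI0RVZnd3eJrN3d3cu6qZiId2Z3ZUIhESNEVWZnd3d4q83d3LuqmYiHdw=="/>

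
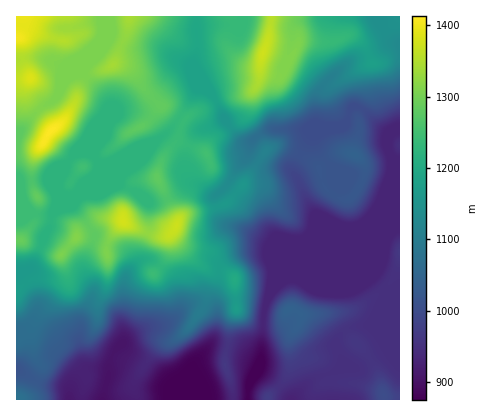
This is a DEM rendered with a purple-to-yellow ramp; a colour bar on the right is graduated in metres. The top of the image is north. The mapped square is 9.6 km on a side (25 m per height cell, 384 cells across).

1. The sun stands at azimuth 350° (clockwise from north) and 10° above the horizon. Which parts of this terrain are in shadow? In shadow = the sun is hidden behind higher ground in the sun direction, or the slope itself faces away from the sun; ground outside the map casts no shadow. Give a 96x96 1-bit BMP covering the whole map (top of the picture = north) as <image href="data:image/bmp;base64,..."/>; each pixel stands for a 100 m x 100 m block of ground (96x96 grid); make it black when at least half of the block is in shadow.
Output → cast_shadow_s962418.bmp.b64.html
<image width="96" height="96" href="data:image/bmp;base64,Qk2+BAAAAAAAAD4AAAAoAAAAYAAAAGAAAAABAAEAAAAAAIAEAAATCwAAEwsAAAIAAAAAAAAA////AAAAAAAAAAAAAAAAAAAAAAAAAAAAAAAAAAAAAAAAAAAAAAAAAAAAAAAAAAAAAAAAAAAAAAAAYAAAAAAAAAAAAAAAcAAAA+AAAAAAAAAAeAAAB/wAIAAAAAAAPAAAD/4AYAAAAAAAPgAAD/8A8AAAAAAAHwAAH/8A8AAAAAAAD/4AH/+B8AAAAAAAB/4AH/+B8AAAAAAAA/8gB//D8AAAAAAAAH/wAf/j8AAAAAAAAD/wAP/n8AAAAAAAAB/4AH//8AAAAAAAAA/4AD//8AAAAAAAAw/4AA//8AAAAAAAB4f4PAf/8AAAAAAAD4P4fgf/8AAAAADAD4H4/gP/8AAAAADAH4P4/gAD8AAAAADAH4P5/wAAAAAAAAAAH4Px/8AAAAAAAAAIP8Pz/+AAAAAAAAAfP8Pz//AAAAAAAAAfw8Pz//gAAAAAAAAPgGPx//gAAAAAAAAAADvx//gAAAAAAAAAAD/w/8AAAAAAAAAAAB/4AcAAAAAAAAAAMB/4A8AAAAAAAABgeA/8B+AAAAAAAABw+AH+B+AAAAAAAAD4fAD/P+AAAAAAAAD4DwA//8AAAAAAAAD4A4Af/8AAAAAAAAD4A4A//8AAAAAAAADgAYB//8AAAAAAAAAAAAB//8AAAAAAAAAAAAB/AOAAMAAAAAAAAAB+AGAAf/4AAAAAAAA4AAAA//4AAAAAAAAAAAAD//wAAAAAAAAAAAAP//AAfAAAAAAAAAAf/8AB/gAAAAAAAAAf/4AH/gAAAAAAAAAABgAP/gAAAAAAAAAAAAAPAAAAAAAAAAAAAAAMAAAAAAAAAAAAAAAAAAAAAAAAAABAAAAAAAAAAAAAAADgAAAAAAABgAAAAADwAAAAAAADwAAAAADwAAAAAAAHwAAAAABwAAAAAAAH4AAAAAAwAAAAAAAP+AAAAAAAAAAAAAAP+AAAAAAAAAAAAAAP/AAAAAAAAEAAAAAP/gAAAAAAAOAAAAAH/gAAAAAAAGAAAAAD/wAAAAAAAAAAAAAA/wAYAAAAfAwAAAAAfwAfAAAA/x4AAAAAf4APwAAB//8AAAAAP4ADwAAB//8AAAAAD8AAAAAB//+AAAAAB8AAAAAA//+AAAAAA8AAAAAAf//AAAAAAeAAAAAAf//AAAAAAOAAAAAD///AAAAAAMAAAAAH///8AAAAAAAAAAAH////fAAAAAAAAAAB///P/gAAAAAAAAAAP//D//gAAAAAAAAAD//A//wAAAEAAAAABn/Af/wAAAOAAAAAAB/gP/wAAAfAAAAAAA/wH/wAAAfAAAAAAAf+B/wAAAGAAAAAAAefg/wAAAAAAAAAAAOfwHwAAAAAAAAAAAGP4AAAAAAAAAAAAAGP8AAAAAAAAAAAAAHH8AAAAAAAAAAAAADD+AAAAAAAAAAAAAAA+AAAAAAAAAAAAAAAeAAAAAAAAAAAAAAAAAAAAAAAAAAAAAAAAAAAAAAAAAAAAAAAAAAAAAAAAAAAAAAAAAAAAAAAAAAAAAAAAAAAAAAAAAAAAAAAAAAAAAAAAAAAAAAAAAA="/>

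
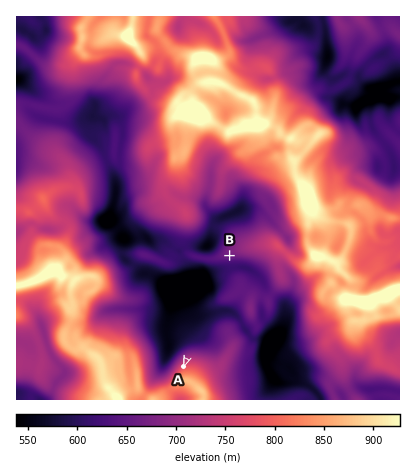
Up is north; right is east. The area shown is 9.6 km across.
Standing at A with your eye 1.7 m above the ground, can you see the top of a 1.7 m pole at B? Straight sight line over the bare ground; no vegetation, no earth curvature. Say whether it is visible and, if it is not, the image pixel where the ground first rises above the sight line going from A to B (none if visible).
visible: true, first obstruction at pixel None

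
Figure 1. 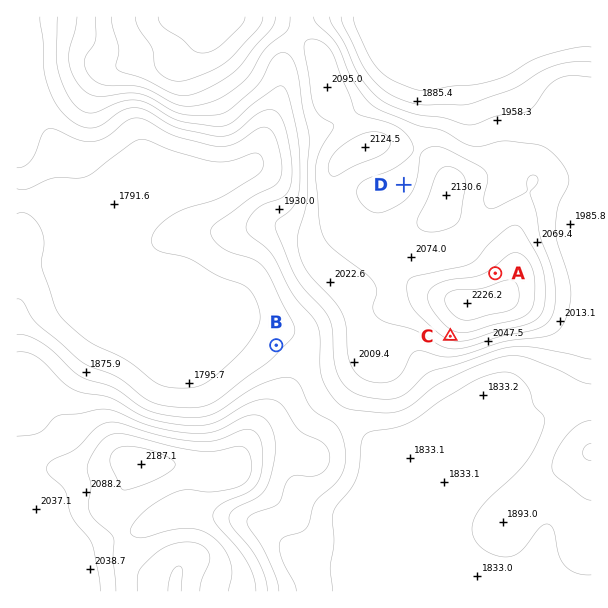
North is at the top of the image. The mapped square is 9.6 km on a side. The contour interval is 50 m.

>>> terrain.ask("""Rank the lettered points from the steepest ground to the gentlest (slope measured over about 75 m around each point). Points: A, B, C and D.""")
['C', 'A', 'B', 'D']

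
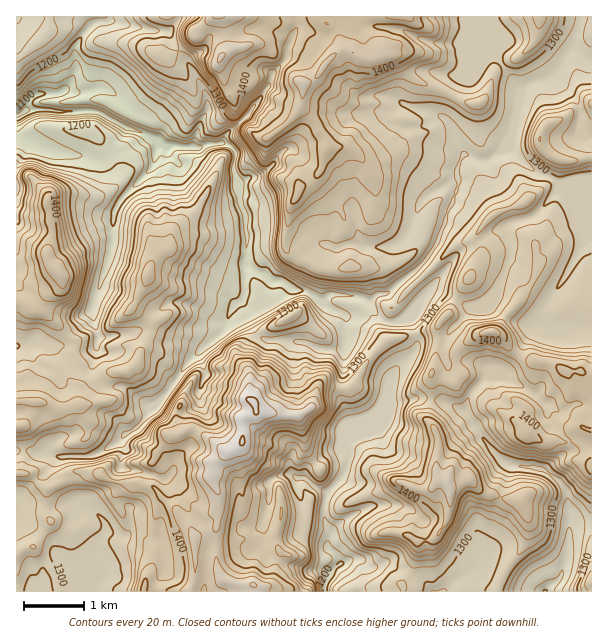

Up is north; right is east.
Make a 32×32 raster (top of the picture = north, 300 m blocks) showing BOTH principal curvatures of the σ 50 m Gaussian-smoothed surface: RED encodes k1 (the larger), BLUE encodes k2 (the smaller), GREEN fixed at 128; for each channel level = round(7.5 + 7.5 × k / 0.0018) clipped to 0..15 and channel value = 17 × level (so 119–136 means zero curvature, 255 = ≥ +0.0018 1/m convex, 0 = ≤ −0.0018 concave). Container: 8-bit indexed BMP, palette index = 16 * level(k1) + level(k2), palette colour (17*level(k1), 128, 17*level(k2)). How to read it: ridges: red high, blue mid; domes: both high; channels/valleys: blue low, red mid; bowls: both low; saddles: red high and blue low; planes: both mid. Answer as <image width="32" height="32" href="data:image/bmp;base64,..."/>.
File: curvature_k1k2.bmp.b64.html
<image width="32" height="32" href="data:image/bmp;base64,Qk02CAAAAAAAADYEAAAoAAAAIAAAACAAAAABAAgAAAAAAAAEAAATCwAAEwsAAAABAAAAAAAAAIAAABGAAAAigAAAM4AAAESAAABVgAAAZoAAAHeAAACIgAAAmYAAAKqAAAC7gAAAzIAAAN2AAADugAAA/4AAAACAEQARgBEAIoARADOAEQBEgBEAVYARAGaAEQB3gBEAiIARAJmAEQCqgBEAu4ARAMyAEQDdgBEA7oARAP+AEQAAgCIAEYAiACKAIgAzgCIARIAiAFWAIgBmgCIAd4AiAIiAIgCZgCIAqoAiALuAIgDMgCIA3YAiAO6AIgD/gCIAAIAzABGAMwAigDMAM4AzAESAMwBVgDMAZoAzAHeAMwCIgDMAmYAzAKqAMwC7gDMAzIAzAN2AMwDugDMA/4AzAACARAARgEQAIoBEADOARABEgEQAVYBEAGaARAB3gEQAiIBEAJmARACqgEQAu4BEAMyARADdgEQA7oBEAP+ARAAAgFUAEYBVACKAVQAzgFUARIBVAFWAVQBmgFUAd4BVAIiAVQCZgFUAqoBVALuAVQDMgFUA3YBVAO6AVQD/gFUAAIBmABGAZgAigGYAM4BmAESAZgBVgGYAZoBmAHeAZgCIgGYAmYBmAKqAZgC7gGYAzIBmAN2AZgDugGYA/4BmAACAdwARgHcAIoB3ADOAdwBEgHcAVYB3AGaAdwB3gHcAiIB3AJmAdwCqgHcAu4B3AMyAdwDdgHcA7oB3AP+AdwAAgIgAEYCIACKAiAAzgIgARICIAFWAiABmgIgAd4CIAIiAiACZgIgAqoCIALuAiADMgIgA3YCIAO6AiAD/gIgAAICZABGAmQAigJkAM4CZAESAmQBVgJkAZoCZAHeAmQCIgJkAmYCZAKqAmQC7gJkAzICZAN2AmQDugJkA/4CZAACAqgARgKoAIoCqADOAqgBEgKoAVYCqAGaAqgB3gKoAiICqAJmAqgCqgKoAu4CqAMyAqgDdgKoA7oCqAP+AqgAAgLsAEYC7ACKAuwAzgLsARIC7AFWAuwBmgLsAd4C7AIiAuwCZgLsAqoC7ALuAuwDMgLsA3YC7AO6AuwD/gLsAAIDMABGAzAAigMwAM4DMAESAzABVgMwAZoDMAHeAzACIgMwAmYDMAKqAzAC7gMwAzIDMAN2AzADugMwA/4DMAACA3QARgN0AIoDdADOA3QBEgN0AVYDdAGaA3QB3gN0AiIDdAJmA3QCqgN0Au4DdAMyA3QDdgN0A7oDdAP+A3QAAgO4AEYDuACKA7gAzgO4ARIDuAFWA7gBmgO4Ad4DuAIiA7gCZgO4AqoDuALuA7gDMgO4A3YDuAO6A7gD/gO4AAID/ABGA/wAigP8AM4D/AESA/wBVgP8AZoD/AHeA/wCIgP8AmYD/AKqA/wC7gP8AzID/AN2A/wDugP8A/4D/AJZ3l4eHhqTGpcaEt7bIt8blsLinqKiWhoaHp6V1lKPXlpaHh4d2lLd1tZW2ZYSkw7KSg4OElJWVhneH13WGc8W3pnaHh4aWp4W3lqZ2hca1tIOVxYSU2NeDd3eGt6aDtXamloeHhZWWhbeWtoWF13TGgqXY+NeF9pR1dnbIqIOWdqaGd3W2hJa2lpbHlYTmlMWztIKDg4Ol1mOWl8iGc5V1t5V0dLanxpaFlseVhPWS1ICntqTW1qbVxda22dmQptelx/f5w8KihIW4pZWUsXHUxIOm9taUyKbZhIOSkJPJlIWCkKDjw+iFlKa3uLelpMSUhKh1dIXWpqeBgYOktKeldJS3p3Gy1NmlxrXYlYSUtoSGhYSnhueFg5PI6cemlsemp5anhKOg9caTk9e2xfjFgnSGdZT4x4WCprendZaot7imqLbJhHLA9oKlx7e2pPmzlpWFo7OTk6W3treEloaGhnaXhZOll4D1kJbIt5Vz18TWp3SU2KbIk5WDlIaXh5eWh5elx9iXp6DSxdjGuJOl5oH3dXO1t5aVdXW4xti3dYaGp4Kmp6aXhYC014OTdIKicsbHlXHFtqWF5rWUc4SFdca3obODpoaGhoGy1NWFxreFlcbEw+aC9/m1ZHZ3h7e3o4Fx2NiFx6aGhoWC0vrFg4WVxZRy58VygdWFhoeHhpbYtYB11pelpoaHhaiVoKCCgYKR5oODxJaFlreFh4eFltnIgJS42ZaGhoeVlICTx9fYyLeQ5IHHuYaGl5eFh4TIt7eEcpbHp4aGh4Ol1dinlqinl8eh5ZG3mIWXqIaGpMa2hpZxhriol5eXk5Xll3aGlYSFhbeBt7aHhZiXl4aCxsd1hoKnx6inloeSlrLGdoeWl5iFl5OWpsaDhJeHd5L4pnWXgbamprbXlpGWk/iFh4aXqIaGp4SGt8bHlIeHoPjntqbGkJaFdPilcKTFyKeGdpeodoeWhZeGhri1dnfzpIOEdYe3kpZ0pvWwsMG3ppaGp5eGh4iFl4aXgaLVs4ODdIWXl6iUgrCg8ID3oYOGuKeYh5eHh4aWhoS155amxbfIyNjEoKGlx8Og9Pj3lKaml4aHhpeXhZeHhLXXhnWQ0LCgoMDHlna3kePwsZbHtnWFdoaXhXSFp6aFg9fYo8Ky09XWloaGhreQ9/aQxbaWhpaFhXWWp9bHt3WGhXTGx4WWlYZ2dZeotpD2hsWQ2caGhZeGlaaVdXXHdIV2dpbHl4aDhnaXyKiA1eiFlMKkhdemuMi2tbaFh5XWpoWGhpe4qKHJx8e4o/aytrbHppSHlqeGqLeipHWHh3TWloWHdpeXpYN0k7Oh09WmlZWHhZeXh4WTs9a2hYeHlqe4lYY="/>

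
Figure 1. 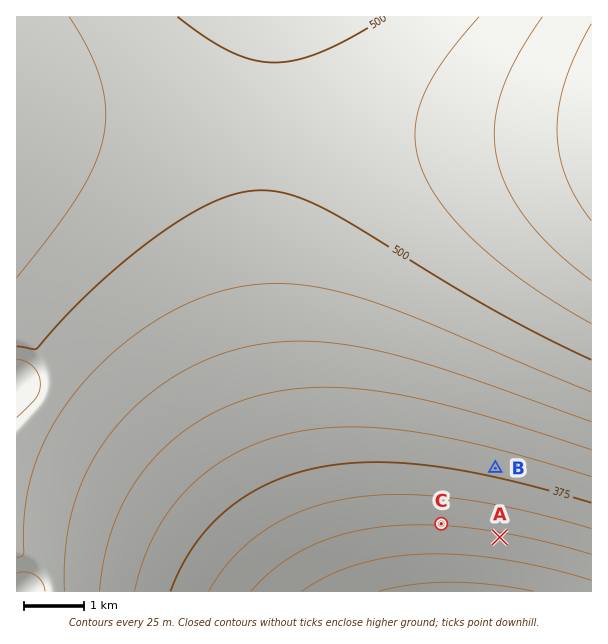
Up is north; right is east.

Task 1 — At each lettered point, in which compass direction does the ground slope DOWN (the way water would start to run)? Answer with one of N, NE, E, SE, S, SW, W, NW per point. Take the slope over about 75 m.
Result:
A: S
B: S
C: S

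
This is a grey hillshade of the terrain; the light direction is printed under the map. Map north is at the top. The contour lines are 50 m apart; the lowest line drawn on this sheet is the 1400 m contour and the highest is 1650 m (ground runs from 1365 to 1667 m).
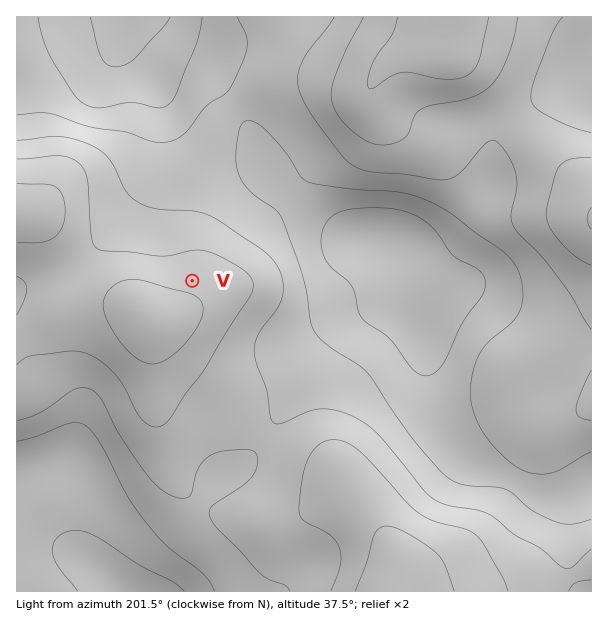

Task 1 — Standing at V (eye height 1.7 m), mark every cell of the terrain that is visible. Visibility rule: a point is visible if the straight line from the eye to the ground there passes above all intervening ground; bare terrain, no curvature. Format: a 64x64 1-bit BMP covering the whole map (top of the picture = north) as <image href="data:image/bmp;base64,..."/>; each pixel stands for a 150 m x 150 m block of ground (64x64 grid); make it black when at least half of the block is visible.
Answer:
<image width="64" height="64" href="data:image/bmp;base64,Qk0+AgAAAAAAAD4AAAAoAAAAQAAAAEAAAAABAAEAAAAAAAACAAATCwAAEwsAAAIAAAAAAAAA////AAAAAAAAD/gAAAAAAAAf+AAAAAAAAD/4AAAAAAAAP/AAAAAAAAB/4AAAAAAAAH/gAAAAAAAAP+AAAAAAAAA/wAAAAAAAAD/AAAAAAAAAP8AAAAAAAAA/wAAAAAAAAH/AAAAAAAAAf8AAAAAAAAD/wAAAAAAAAP/gAAAAAADh//gAAAAAAP//+AAAAAAA///4AAAAAAAf//gAAAAAAAf/+AAAAAAAA//8AAAAAAAD//4AAAAAAAP//gAAAAAAA//+AAAAAAAD//4AAAAAAAf//wAAAAAAP///gAAAAAB////AAAAAAP////AAAAAA/////AAAAAD/////gAAAAP/8f/+AAAAA//A//8AAAAD/8D//wAAAAP/gP//AAAAAgeB//8AAAAAA8P//wAAAAAAx///gAAAAAAD//+AAAAAAAD//wAAAAAAAH+AAAAAAAAAPwAAAAAAAAAAAAAAAAAAAAAAAAAAAAAAAAAAAAAAAAAAAAAAAAAAAAAAAAAAAAAAAAAAAAAAAAAAAAAAAAAAAAAAAAAAAAAAAAAAAAAAAAAAAAAAAAAAAAAAAAAAAAAAAAAAAAAAAAAAAAAAAAAAAAAAAAAAAAAAAAAAAAAAAAAAAAAAAAAAAAAAAAAAAAAAAAAAAAAAAAAAAAAAAAAAAAAAAAAAAAAAAAAAAAAAAAAAAAAAAAA=="/>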